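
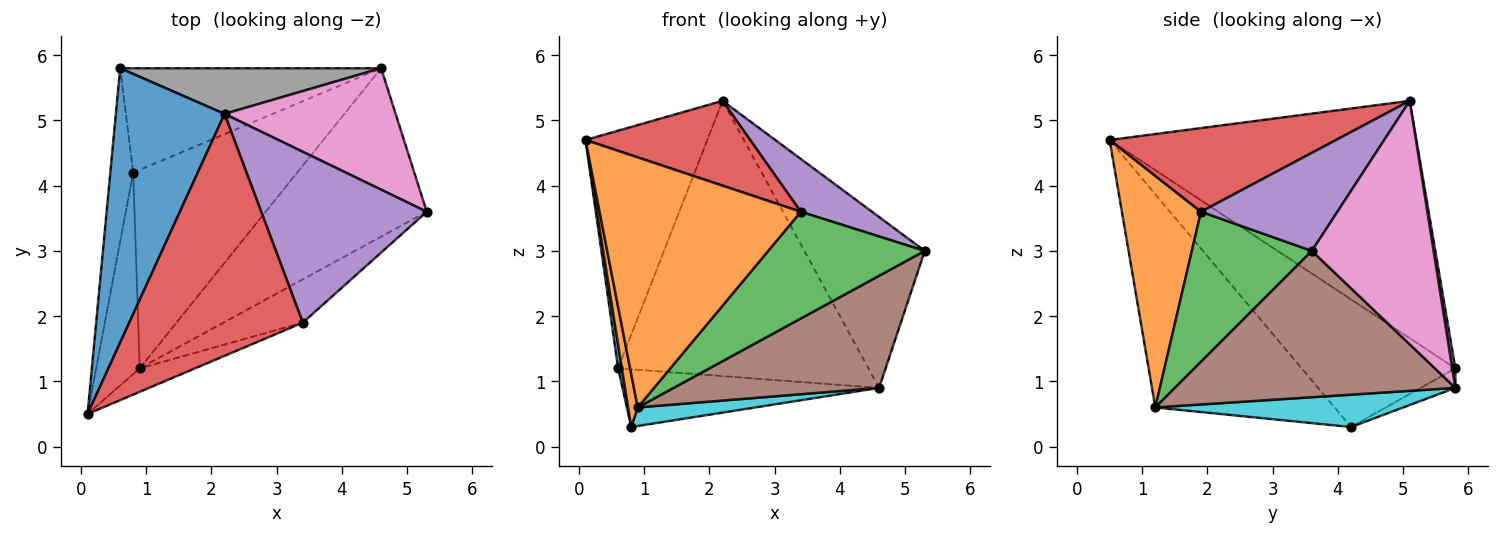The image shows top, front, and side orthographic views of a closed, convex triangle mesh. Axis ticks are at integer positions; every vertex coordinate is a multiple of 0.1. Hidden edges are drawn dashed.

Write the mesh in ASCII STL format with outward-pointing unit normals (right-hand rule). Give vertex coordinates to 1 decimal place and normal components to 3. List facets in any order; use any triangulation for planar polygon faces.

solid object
 facet normal -0.855 0.339 0.392
  outer loop
   vertex 2.2 5.1 5.3
   vertex 0.6 5.8 1.2
   vertex 0.1 0.5 4.7
  endloop
 endfacet
 facet normal 0.364 -0.927 -0.087
  outer loop
   vertex 3.4 1.9 3.6
   vertex 0.1 0.5 4.7
   vertex 0.9 1.2 0.6
  endloop
 endfacet
 facet normal 0.579 -0.755 -0.306
  outer loop
   vertex 3.4 1.9 3.6
   vertex 0.9 1.2 0.6
   vertex 5.3 3.6 3.0
  endloop
 endfacet
 facet normal 0.414 -0.301 0.859
  outer loop
   vertex 3.4 1.9 3.6
   vertex 2.2 5.1 5.3
   vertex 0.1 0.5 4.7
  endloop
 endfacet
 facet normal 0.493 -0.257 0.831
  outer loop
   vertex 3.4 1.9 3.6
   vertex 5.3 3.6 3.0
   vertex 2.2 5.1 5.3
  endloop
 endfacet
 facet normal 0.603 -0.442 -0.664
  outer loop
   vertex 4.6 5.8 0.9
   vertex 5.3 3.6 3.0
   vertex 0.9 1.2 0.6
  endloop
 endfacet
 facet normal 0.636 0.629 0.447
  outer loop
   vertex 4.6 5.8 0.9
   vertex 2.2 5.1 5.3
   vertex 5.3 3.6 3.0
  endloop
 endfacet
 facet normal 0.012 0.986 0.164
  outer loop
   vertex 4.6 5.8 0.9
   vertex 0.6 5.8 1.2
   vertex 2.2 5.1 5.3
  endloop
 endfacet
 facet normal -0.065 0.483 -0.873
  outer loop
   vertex 0.8 4.2 0.3
   vertex 0.6 5.8 1.2
   vertex 4.6 5.8 0.9
  endloop
 endfacet
 facet normal 0.193 -0.091 -0.977
  outer loop
   vertex 0.8 4.2 0.3
   vertex 4.6 5.8 0.9
   vertex 0.9 1.2 0.6
  endloop
 endfacet
 facet normal -0.984 -0.024 -0.176
  outer loop
   vertex 0.8 4.2 0.3
   vertex 0.1 0.5 4.7
   vertex 0.6 5.8 1.2
  endloop
 endfacet
 facet normal -0.978 -0.053 -0.200
  outer loop
   vertex 0.8 4.2 0.3
   vertex 0.9 1.2 0.6
   vertex 0.1 0.5 4.7
  endloop
 endfacet
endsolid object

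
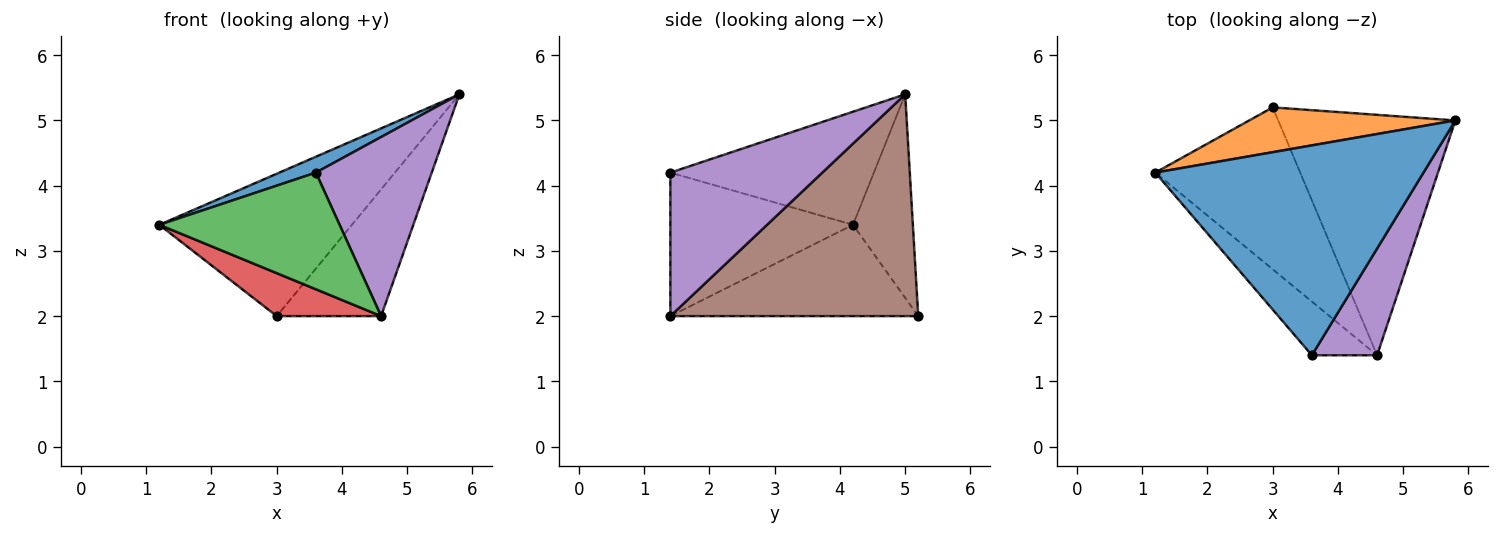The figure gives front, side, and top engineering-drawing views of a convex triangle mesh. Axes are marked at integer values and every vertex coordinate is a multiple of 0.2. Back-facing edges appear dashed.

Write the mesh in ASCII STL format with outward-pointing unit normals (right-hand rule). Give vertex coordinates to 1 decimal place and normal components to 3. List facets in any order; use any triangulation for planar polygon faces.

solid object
 facet normal -0.388 -0.070 0.919
  outer loop
   vertex 3.6 1.4 4.2
   vertex 5.8 5.0 5.4
   vertex 1.2 4.2 3.4
  endloop
 endfacet
 facet normal -0.284 0.915 0.288
  outer loop
   vertex 3.0 5.2 2.0
   vertex 1.2 4.2 3.4
   vertex 5.8 5.0 5.4
  endloop
 endfacet
 facet normal -0.677 -0.668 -0.308
  outer loop
   vertex 4.6 1.4 2.0
   vertex 3.6 1.4 4.2
   vertex 1.2 4.2 3.4
  endloop
 endfacet
 facet normal -0.520 -0.219 -0.825
  outer loop
   vertex 4.6 1.4 2.0
   vertex 1.2 4.2 3.4
   vertex 3.0 5.2 2.0
  endloop
 endfacet
 facet normal 0.748 -0.570 0.340
  outer loop
   vertex 4.6 1.4 2.0
   vertex 5.8 5.0 5.4
   vertex 3.6 1.4 4.2
  endloop
 endfacet
 facet normal 0.742 0.313 -0.593
  outer loop
   vertex 4.6 1.4 2.0
   vertex 3.0 5.2 2.0
   vertex 5.8 5.0 5.4
  endloop
 endfacet
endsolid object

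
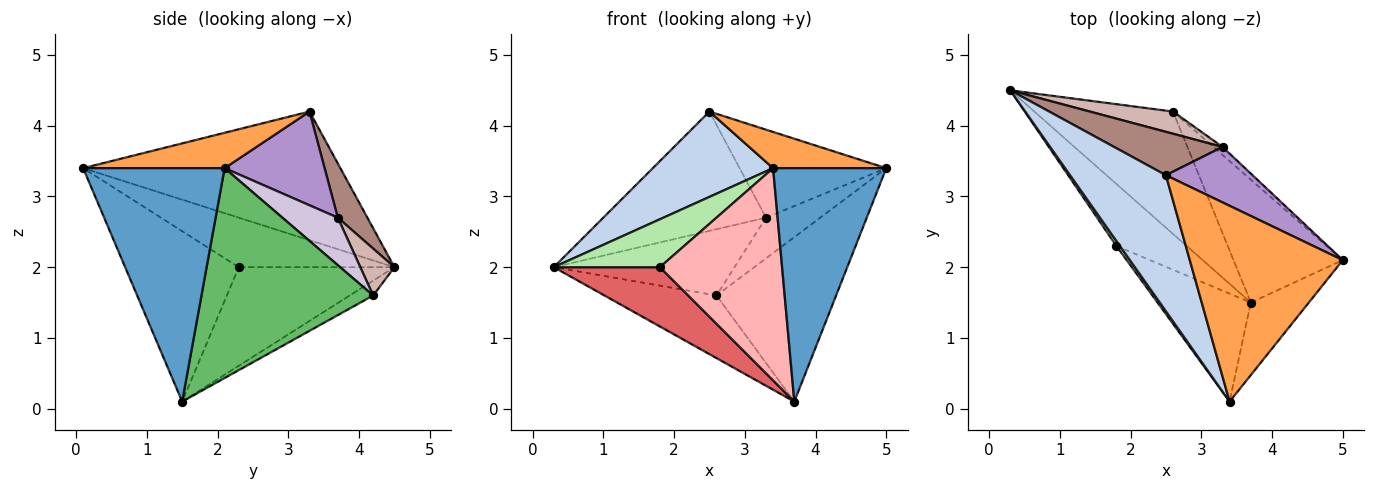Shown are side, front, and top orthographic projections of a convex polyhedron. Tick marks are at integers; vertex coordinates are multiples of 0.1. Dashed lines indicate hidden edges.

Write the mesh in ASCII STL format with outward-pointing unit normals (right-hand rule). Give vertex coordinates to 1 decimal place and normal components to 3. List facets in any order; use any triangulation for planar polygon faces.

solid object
 facet normal 0.767 -0.613 -0.190
  outer loop
   vertex 3.7 1.5 0.1
   vertex 5.0 2.1 3.4
   vertex 3.4 0.1 3.4
  endloop
 endfacet
 facet normal -0.751 -0.351 0.559
  outer loop
   vertex 2.5 3.3 4.2
   vertex 0.3 4.5 2.0
   vertex 3.4 0.1 3.4
  endloop
 endfacet
 facet normal 0.222 -0.177 0.959
  outer loop
   vertex 2.5 3.3 4.2
   vertex 3.4 0.1 3.4
   vertex 5.0 2.1 3.4
  endloop
 endfacet
 facet normal -0.095 0.454 -0.886
  outer loop
   vertex 2.6 4.2 1.6
   vertex 3.7 1.5 0.1
   vertex 0.3 4.5 2.0
  endloop
 endfacet
 facet normal 0.755 0.526 -0.393
  outer loop
   vertex 2.6 4.2 1.6
   vertex 5.0 2.1 3.4
   vertex 3.7 1.5 0.1
  endloop
 endfacet
 facet normal -0.825 -0.562 0.059
  outer loop
   vertex 1.8 2.3 2.0
   vertex 3.4 0.1 3.4
   vertex 0.3 4.5 2.0
  endloop
 endfacet
 facet normal -0.712 -0.485 -0.508
  outer loop
   vertex 1.8 2.3 2.0
   vertex 0.3 4.5 2.0
   vertex 3.7 1.5 0.1
  endloop
 endfacet
 facet normal -0.638 -0.686 -0.349
  outer loop
   vertex 1.8 2.3 2.0
   vertex 3.7 1.5 0.1
   vertex 3.4 0.1 3.4
  endloop
 endfacet
 facet normal 0.500 0.733 0.462
  outer loop
   vertex 3.3 3.7 2.7
   vertex 2.5 3.3 4.2
   vertex 5.0 2.1 3.4
  endloop
 endfacet
 facet normal 0.708 0.693 -0.136
  outer loop
   vertex 3.3 3.7 2.7
   vertex 5.0 2.1 3.4
   vertex 2.6 4.2 1.6
  endloop
 endfacet
 facet normal 0.168 0.926 0.337
  outer loop
   vertex 3.3 3.7 2.7
   vertex 0.3 4.5 2.0
   vertex 2.5 3.3 4.2
  endloop
 endfacet
 facet normal 0.176 0.934 0.312
  outer loop
   vertex 3.3 3.7 2.7
   vertex 2.6 4.2 1.6
   vertex 0.3 4.5 2.0
  endloop
 endfacet
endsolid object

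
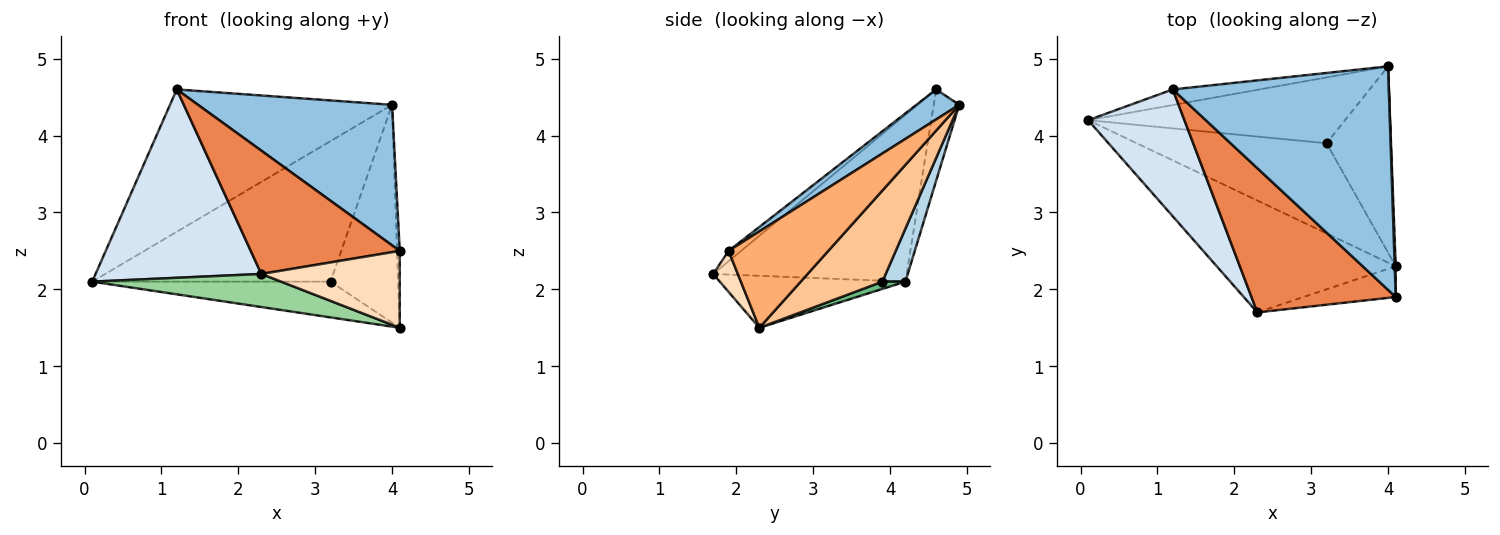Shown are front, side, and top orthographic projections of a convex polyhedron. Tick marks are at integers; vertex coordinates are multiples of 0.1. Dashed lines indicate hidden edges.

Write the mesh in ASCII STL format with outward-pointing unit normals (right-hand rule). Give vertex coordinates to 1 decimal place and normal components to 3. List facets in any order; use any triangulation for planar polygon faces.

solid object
 facet normal -0.114 0.988 -0.108
  outer loop
   vertex 1.2 4.6 4.6
   vertex 4.0 4.9 4.4
   vertex 0.1 4.2 2.1
  endloop
 endfacet
 facet normal 0.117 -0.529 0.841
  outer loop
   vertex 1.2 4.6 4.6
   vertex 4.1 1.9 2.5
   vertex 4.0 4.9 4.4
  endloop
 endfacet
 facet normal 0.087 0.902 -0.423
  outer loop
   vertex 3.2 3.9 2.1
   vertex 0.1 4.2 2.1
   vertex 4.0 4.9 4.4
  endloop
 endfacet
 facet normal -0.695 -0.596 0.401
  outer loop
   vertex 2.3 1.7 2.2
   vertex 1.2 4.6 4.6
   vertex 0.1 4.2 2.1
  endloop
 endfacet
 facet normal -0.054 -0.649 0.759
  outer loop
   vertex 2.3 1.7 2.2
   vertex 4.1 1.9 2.5
   vertex 1.2 4.6 4.6
  endloop
 endfacet
 facet normal 1.000 0.027 0.011
  outer loop
   vertex 4.1 2.3 1.5
   vertex 4.0 4.9 4.4
   vertex 4.1 1.9 2.5
  endloop
 endfacet
 facet normal 0.676 0.560 -0.479
  outer loop
   vertex 4.1 2.3 1.5
   vertex 3.2 3.9 2.1
   vertex 4.0 4.9 4.4
  endloop
 endfacet
 facet normal 0.163 -0.916 -0.366
  outer loop
   vertex 4.1 2.3 1.5
   vertex 4.1 1.9 2.5
   vertex 2.3 1.7 2.2
  endloop
 endfacet
 facet normal 0.036 0.368 -0.929
  outer loop
   vertex 4.1 2.3 1.5
   vertex 0.1 4.2 2.1
   vertex 3.2 3.9 2.1
  endloop
 endfacet
 facet normal -0.268 -0.273 -0.924
  outer loop
   vertex 4.1 2.3 1.5
   vertex 2.3 1.7 2.2
   vertex 0.1 4.2 2.1
  endloop
 endfacet
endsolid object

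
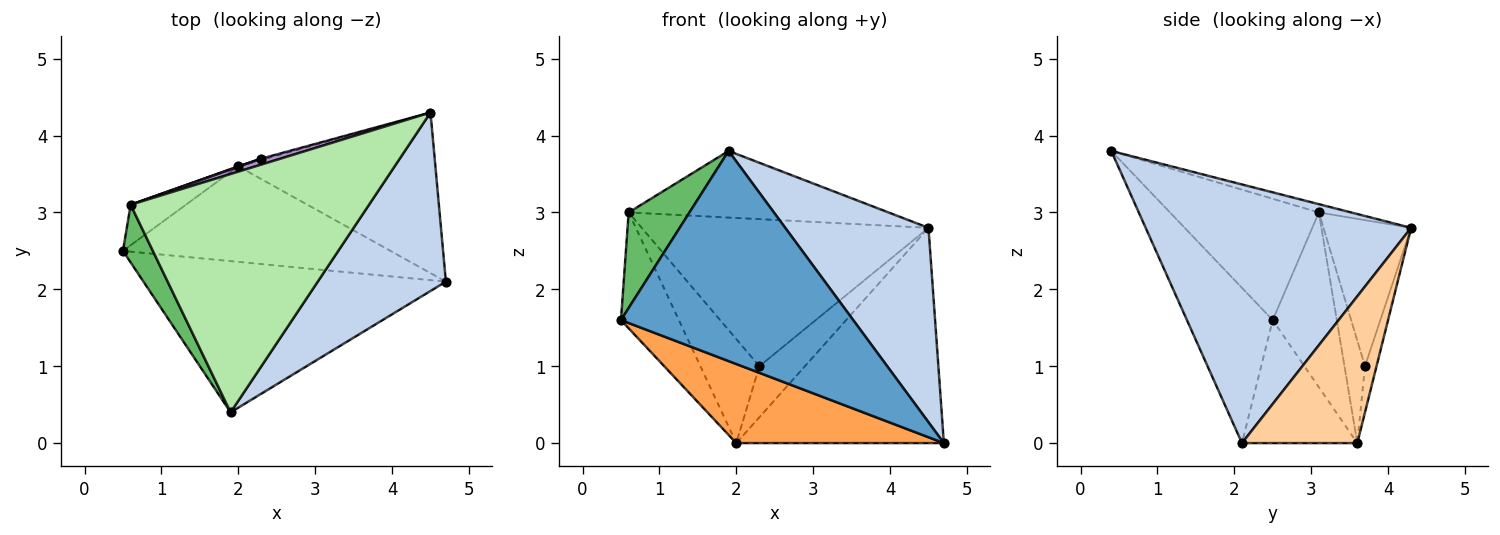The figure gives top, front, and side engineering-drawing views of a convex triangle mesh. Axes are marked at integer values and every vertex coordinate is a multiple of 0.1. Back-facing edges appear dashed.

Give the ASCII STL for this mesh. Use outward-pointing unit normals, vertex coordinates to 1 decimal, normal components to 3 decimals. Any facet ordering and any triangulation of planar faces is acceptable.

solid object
 facet normal -0.287 -0.778 -0.559
  outer loop
   vertex 1.9 0.4 3.8
   vertex 0.5 2.5 1.6
   vertex 4.7 2.1 0.0
  endloop
 endfacet
 facet normal 0.807 -0.435 0.400
  outer loop
   vertex 1.9 0.4 3.8
   vertex 4.7 2.1 0.0
   vertex 4.5 4.3 2.8
  endloop
 endfacet
 facet normal -0.334 -0.601 -0.726
  outer loop
   vertex 2.0 3.6 0.0
   vertex 4.7 2.1 0.0
   vertex 0.5 2.5 1.6
  endloop
 endfacet
 facet normal 0.407 0.732 -0.546
  outer loop
   vertex 2.0 3.6 0.0
   vertex 4.5 4.3 2.8
   vertex 4.7 2.1 0.0
  endloop
 endfacet
 facet normal -0.903 -0.369 0.222
  outer loop
   vertex 0.6 3.1 3.0
   vertex 0.5 2.5 1.6
   vertex 1.9 0.4 3.8
  endloop
 endfacet
 facet normal -0.033 0.269 0.963
  outer loop
   vertex 0.6 3.1 3.0
   vertex 1.9 0.4 3.8
   vertex 4.5 4.3 2.8
  endloop
 endfacet
 facet normal -0.722 0.653 -0.228
  outer loop
   vertex 0.6 3.1 3.0
   vertex 2.0 3.6 0.0
   vertex 0.5 2.5 1.6
  endloop
 endfacet
 facet normal -0.245 0.969 -0.023
  outer loop
   vertex 2.3 3.7 1.0
   vertex 4.5 4.3 2.8
   vertex 2.0 3.6 0.0
  endloop
 endfacet
 facet normal -0.292 0.956 0.038
  outer loop
   vertex 2.3 3.7 1.0
   vertex 0.6 3.1 3.0
   vertex 4.5 4.3 2.8
  endloop
 endfacet
 facet normal -0.329 0.944 0.004
  outer loop
   vertex 2.3 3.7 1.0
   vertex 2.0 3.6 0.0
   vertex 0.6 3.1 3.0
  endloop
 endfacet
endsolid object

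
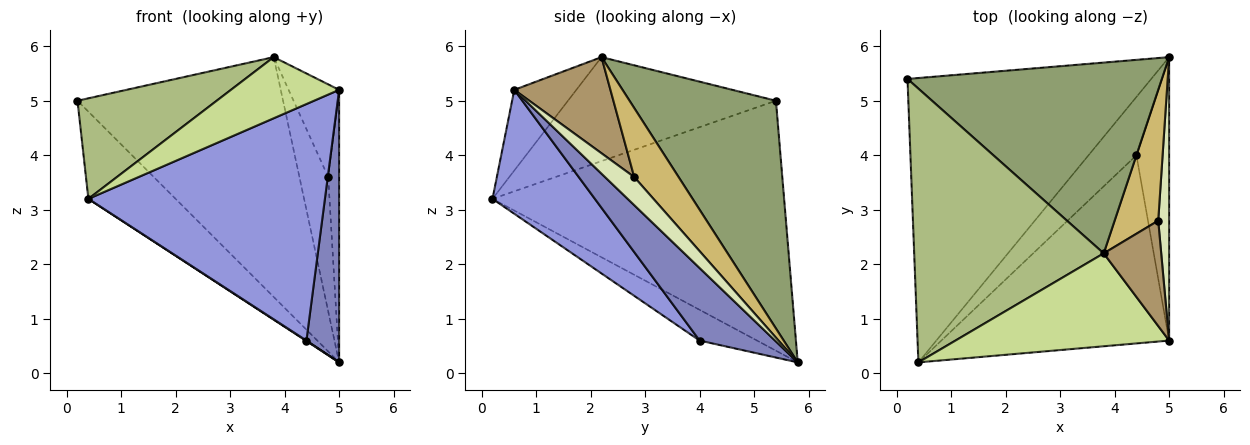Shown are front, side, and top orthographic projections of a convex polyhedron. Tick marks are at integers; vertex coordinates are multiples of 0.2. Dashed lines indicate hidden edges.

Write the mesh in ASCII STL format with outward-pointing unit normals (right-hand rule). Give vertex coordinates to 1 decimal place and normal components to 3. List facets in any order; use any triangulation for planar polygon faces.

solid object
 facet normal -0.700 0.209 -0.683
  outer loop
   vertex 0.4 0.2 3.2
   vertex 0.2 5.4 5.0
   vertex 5.0 5.8 0.2
  endloop
 endfacet
 facet normal 0.848 -0.368 -0.382
  outer loop
   vertex 4.4 4.0 0.6
   vertex 5.0 5.8 0.2
   vertex 5.0 0.6 5.2
  endloop
 endfacet
 facet normal 0.321 -0.741 -0.590
  outer loop
   vertex 4.4 4.0 0.6
   vertex 5.0 0.6 5.2
   vertex 0.4 0.2 3.2
  endloop
 endfacet
 facet normal -0.540 -0.007 -0.841
  outer loop
   vertex 4.4 4.0 0.6
   vertex 0.4 0.2 3.2
   vertex 5.0 5.8 0.2
  endloop
 endfacet
 facet normal 0.487 0.684 0.544
  outer loop
   vertex 3.8 2.2 5.8
   vertex 5.0 5.8 0.2
   vertex 0.2 5.4 5.0
  endloop
 endfacet
 facet normal -0.458 -0.306 0.835
  outer loop
   vertex 3.8 2.2 5.8
   vertex 0.2 5.4 5.0
   vertex 0.4 0.2 3.2
  endloop
 endfacet
 facet normal -0.301 -0.524 0.797
  outer loop
   vertex 3.8 2.2 5.8
   vertex 0.4 0.2 3.2
   vertex 5.0 0.6 5.2
  endloop
 endfacet
 facet normal 0.881 0.329 0.342
  outer loop
   vertex 4.8 2.8 3.6
   vertex 5.0 0.6 5.2
   vertex 5.0 5.8 0.2
  endloop
 endfacet
 facet normal 0.782 0.411 0.468
  outer loop
   vertex 4.8 2.8 3.6
   vertex 3.8 2.2 5.8
   vertex 5.0 0.6 5.2
  endloop
 endfacet
 facet normal 0.741 0.481 0.468
  outer loop
   vertex 4.8 2.8 3.6
   vertex 5.0 5.8 0.2
   vertex 3.8 2.2 5.8
  endloop
 endfacet
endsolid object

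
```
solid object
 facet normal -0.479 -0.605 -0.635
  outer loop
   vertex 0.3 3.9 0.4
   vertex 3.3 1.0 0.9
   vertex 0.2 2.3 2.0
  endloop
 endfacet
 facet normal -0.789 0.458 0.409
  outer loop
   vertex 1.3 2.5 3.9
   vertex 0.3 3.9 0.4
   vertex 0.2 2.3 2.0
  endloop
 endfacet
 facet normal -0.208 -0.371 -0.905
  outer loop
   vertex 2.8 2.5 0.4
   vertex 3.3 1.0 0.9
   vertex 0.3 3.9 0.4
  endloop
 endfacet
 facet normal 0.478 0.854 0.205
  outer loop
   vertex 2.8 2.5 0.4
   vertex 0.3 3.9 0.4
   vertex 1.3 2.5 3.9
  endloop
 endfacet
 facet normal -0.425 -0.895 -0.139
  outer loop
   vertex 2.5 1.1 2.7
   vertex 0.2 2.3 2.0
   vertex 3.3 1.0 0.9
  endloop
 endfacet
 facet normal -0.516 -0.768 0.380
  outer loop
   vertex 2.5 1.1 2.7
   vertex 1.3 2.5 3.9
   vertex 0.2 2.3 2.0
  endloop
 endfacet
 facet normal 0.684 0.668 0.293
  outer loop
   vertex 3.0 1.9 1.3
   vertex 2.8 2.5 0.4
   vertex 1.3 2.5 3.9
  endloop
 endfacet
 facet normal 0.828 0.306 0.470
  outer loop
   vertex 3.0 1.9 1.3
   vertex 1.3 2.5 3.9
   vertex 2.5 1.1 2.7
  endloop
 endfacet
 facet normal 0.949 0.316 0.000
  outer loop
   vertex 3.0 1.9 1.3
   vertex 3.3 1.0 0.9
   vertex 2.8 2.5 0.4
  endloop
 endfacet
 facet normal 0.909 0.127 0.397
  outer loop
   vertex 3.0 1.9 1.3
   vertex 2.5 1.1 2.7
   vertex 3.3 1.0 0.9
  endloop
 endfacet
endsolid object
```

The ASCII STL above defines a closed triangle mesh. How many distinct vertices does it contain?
7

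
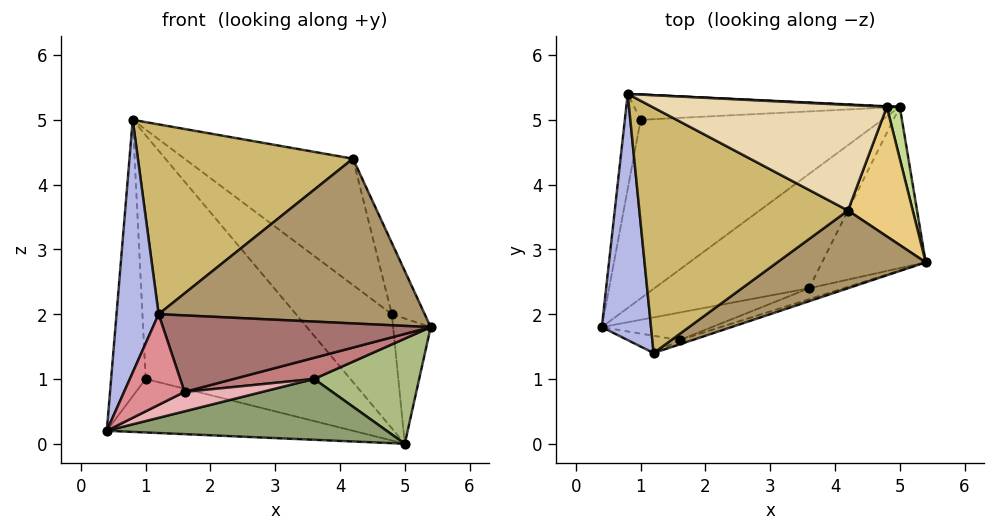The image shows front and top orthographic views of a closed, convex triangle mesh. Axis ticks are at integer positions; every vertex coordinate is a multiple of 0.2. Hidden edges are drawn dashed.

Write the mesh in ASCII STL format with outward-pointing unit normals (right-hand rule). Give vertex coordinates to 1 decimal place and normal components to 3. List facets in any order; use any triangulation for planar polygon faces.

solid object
 facet normal -0.977 0.200 -0.069
  outer loop
   vertex 1.0 5.0 1.0
   vertex 0.4 1.8 0.2
   vertex 0.8 5.4 5.0
  endloop
 endfacet
 facet normal -0.246 0.278 -0.928
  outer loop
   vertex 1.0 5.0 1.0
   vertex 5.0 5.2 0.0
   vertex 0.4 1.8 0.2
  endloop
 endfacet
 facet normal -0.075 0.992 -0.103
  outer loop
   vertex 1.0 5.0 1.0
   vertex 0.8 5.4 5.0
   vertex 5.0 5.2 0.0
  endloop
 endfacet
 facet normal -0.888 -0.330 0.321
  outer loop
   vertex 1.2 1.4 2.0
   vertex 0.8 5.4 5.0
   vertex 0.4 1.8 0.2
  endloop
 endfacet
 facet normal 0.295 -0.449 -0.844
  outer loop
   vertex 3.6 2.4 1.0
   vertex 0.4 1.8 0.2
   vertex 5.0 5.2 0.0
  endloop
 endfacet
 facet normal 0.443 -0.490 -0.751
  outer loop
   vertex 3.6 2.4 1.0
   vertex 5.0 5.2 0.0
   vertex 5.4 2.8 1.8
  endloop
 endfacet
 facet normal 0.967 0.234 0.097
  outer loop
   vertex 4.8 5.2 2.0
   vertex 5.4 2.8 1.8
   vertex 5.0 5.2 0.0
  endloop
 endfacet
 facet normal 0.054 0.999 0.005
  outer loop
   vertex 4.8 5.2 2.0
   vertex 5.0 5.2 0.0
   vertex 0.8 5.4 5.0
  endloop
 endfacet
 facet normal 0.306 -0.861 0.406
  outer loop
   vertex 4.2 3.6 4.4
   vertex 1.2 1.4 2.0
   vertex 5.4 2.8 1.8
  endloop
 endfacet
 facet normal -0.181 -0.602 0.778
  outer loop
   vertex 4.2 3.6 4.4
   vertex 0.8 5.4 5.0
   vertex 1.2 1.4 2.0
  endloop
 endfacet
 facet normal 0.912 0.198 0.360
  outer loop
   vertex 4.2 3.6 4.4
   vertex 5.4 2.8 1.8
   vertex 4.8 5.2 2.0
  endloop
 endfacet
 facet normal 0.461 0.681 0.569
  outer loop
   vertex 4.2 3.6 4.4
   vertex 4.8 5.2 2.0
   vertex 0.8 5.4 5.0
  endloop
 endfacet
 facet normal 0.313 -0.948 -0.054
  outer loop
   vertex 1.6 1.6 0.8
   vertex 5.4 2.8 1.8
   vertex 1.2 1.4 2.0
  endloop
 endfacet
 facet normal 0.372 -0.825 -0.426
  outer loop
   vertex 1.6 1.6 0.8
   vertex 3.6 2.4 1.0
   vertex 5.4 2.8 1.8
  endloop
 endfacet
 facet normal -0.070 -0.980 -0.187
  outer loop
   vertex 1.6 1.6 0.8
   vertex 1.2 1.4 2.0
   vertex 0.4 1.8 0.2
  endloop
 endfacet
 facet normal 0.298 -0.550 -0.780
  outer loop
   vertex 1.6 1.6 0.8
   vertex 0.4 1.8 0.2
   vertex 3.6 2.4 1.0
  endloop
 endfacet
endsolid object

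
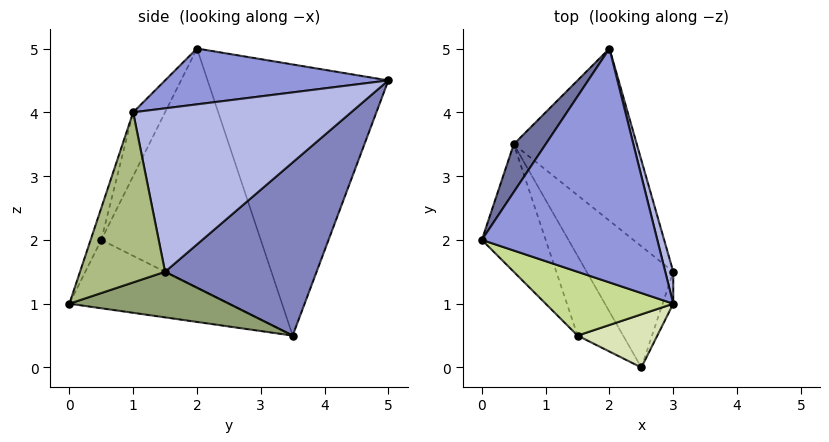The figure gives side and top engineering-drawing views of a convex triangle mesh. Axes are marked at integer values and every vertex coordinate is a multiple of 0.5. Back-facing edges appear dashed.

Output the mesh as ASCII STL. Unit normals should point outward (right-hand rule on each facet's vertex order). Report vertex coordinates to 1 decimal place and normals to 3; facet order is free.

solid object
 facet normal -0.821 0.563 0.097
  outer loop
   vertex 0.5 3.5 0.5
   vertex 0.0 2.0 5.0
   vertex 2.0 5.0 4.5
  endloop
 endfacet
 facet normal 0.659 0.589 -0.468
  outer loop
   vertex 0.5 3.5 0.5
   vertex 2.0 5.0 4.5
   vertex 3.0 1.5 1.5
  endloop
 endfacet
 facet normal 0.303 -0.043 0.952
  outer loop
   vertex 3.0 1.0 4.0
   vertex 2.0 5.0 4.5
   vertex 0.0 2.0 5.0
  endloop
 endfacet
 facet normal 0.970 0.237 0.047
  outer loop
   vertex 3.0 1.0 4.0
   vertex 3.0 1.5 1.5
   vertex 2.0 5.0 4.5
  endloop
 endfacet
 facet normal 0.461 0.138 -0.876
  outer loop
   vertex 2.5 0.0 1.0
   vertex 0.5 3.5 0.5
   vertex 3.0 1.5 1.5
  endloop
 endfacet
 facet normal 0.953 -0.298 -0.060
  outer loop
   vertex 2.5 0.0 1.0
   vertex 3.0 1.5 1.5
   vertex 3.0 1.0 4.0
  endloop
 endfacet
 facet normal -0.183 -0.913 0.365
  outer loop
   vertex 1.5 0.5 2.0
   vertex 3.0 1.0 4.0
   vertex 0.0 2.0 5.0
  endloop
 endfacet
 facet normal -0.133 -0.933 0.333
  outer loop
   vertex 1.5 0.5 2.0
   vertex 2.5 0.0 1.0
   vertex 3.0 1.0 4.0
  endloop
 endfacet
 facet normal -0.881 -0.411 -0.235
  outer loop
   vertex 1.5 0.5 2.0
   vertex 0.0 2.0 5.0
   vertex 0.5 3.5 0.5
  endloop
 endfacet
 facet normal -0.728 -0.485 -0.485
  outer loop
   vertex 1.5 0.5 2.0
   vertex 0.5 3.5 0.5
   vertex 2.5 0.0 1.0
  endloop
 endfacet
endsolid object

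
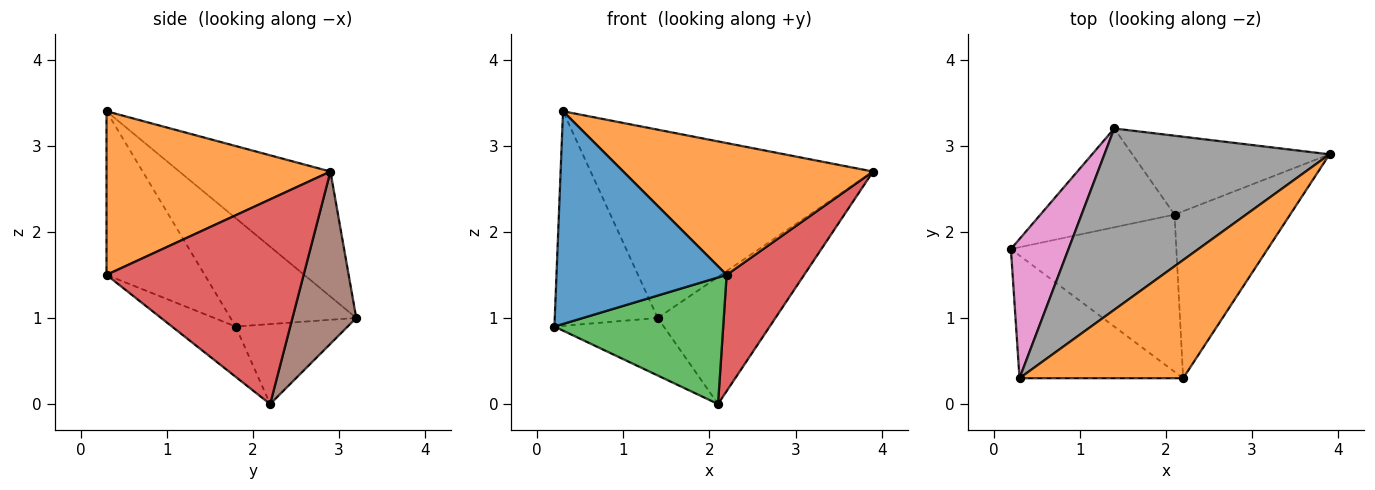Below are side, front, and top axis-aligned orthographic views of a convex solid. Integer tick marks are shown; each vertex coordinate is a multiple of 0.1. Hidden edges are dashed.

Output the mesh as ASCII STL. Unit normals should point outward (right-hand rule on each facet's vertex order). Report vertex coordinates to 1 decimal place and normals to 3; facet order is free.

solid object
 facet normal -0.447 -0.775 -0.447
  outer loop
   vertex 0.3 0.3 3.4
   vertex 0.2 1.8 0.9
   vertex 2.2 0.3 1.5
  endloop
 endfacet
 facet normal 0.555 -0.619 0.555
  outer loop
   vertex 0.3 0.3 3.4
   vertex 2.2 0.3 1.5
   vertex 3.9 2.9 2.7
  endloop
 endfacet
 facet normal -0.230 -0.610 -0.758
  outer loop
   vertex 2.1 2.2 0.0
   vertex 2.2 0.3 1.5
   vertex 0.2 1.8 0.9
  endloop
 endfacet
 facet normal 0.824 -0.324 -0.465
  outer loop
   vertex 2.1 2.2 0.0
   vertex 3.9 2.9 2.7
   vertex 2.2 0.3 1.5
  endloop
 endfacet
 facet normal -0.458 0.447 -0.768
  outer loop
   vertex 1.4 3.2 1.0
   vertex 2.1 2.2 0.0
   vertex 0.2 1.8 0.9
  endloop
 endfacet
 facet normal 0.418 0.772 -0.479
  outer loop
   vertex 1.4 3.2 1.0
   vertex 3.9 2.9 2.7
   vertex 2.1 2.2 0.0
  endloop
 endfacet
 facet normal -0.715 0.586 0.380
  outer loop
   vertex 1.4 3.2 1.0
   vertex 0.2 1.8 0.9
   vertex 0.3 0.3 3.4
  endloop
 endfacet
 facet normal -0.360 0.672 0.647
  outer loop
   vertex 1.4 3.2 1.0
   vertex 0.3 0.3 3.4
   vertex 3.9 2.9 2.7
  endloop
 endfacet
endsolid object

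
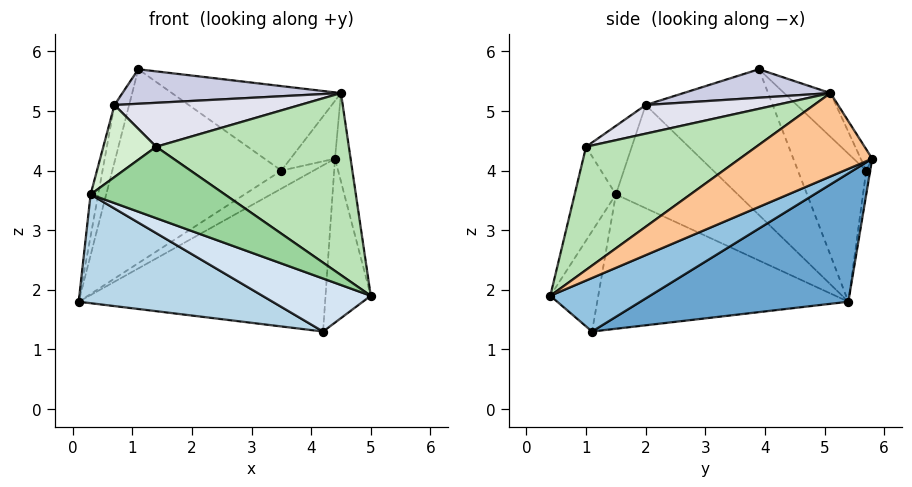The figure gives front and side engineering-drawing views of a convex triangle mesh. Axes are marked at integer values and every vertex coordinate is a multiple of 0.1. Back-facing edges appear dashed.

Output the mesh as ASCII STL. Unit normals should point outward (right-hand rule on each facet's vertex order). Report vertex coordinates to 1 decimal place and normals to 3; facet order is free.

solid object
 facet normal 0.397 0.470 -0.789
  outer loop
   vertex 4.2 1.1 1.3
   vertex 0.1 5.4 1.8
   vertex 4.4 5.8 4.2
  endloop
 endfacet
 facet normal 0.735 0.333 -0.591
  outer loop
   vertex 4.2 1.1 1.3
   vertex 4.4 5.8 4.2
   vertex 5.0 0.4 1.9
  endloop
 endfacet
 facet normal -0.498 -0.384 -0.777
  outer loop
   vertex 4.2 1.1 1.3
   vertex 0.3 1.5 3.6
   vertex 0.1 5.4 1.8
  endloop
 endfacet
 facet normal -0.358 -0.809 -0.466
  outer loop
   vertex 4.2 1.1 1.3
   vertex 5.0 0.4 1.9
   vertex 0.3 1.5 3.6
  endloop
 endfacet
 facet normal -0.122 0.991 0.053
  outer loop
   vertex 3.5 5.7 4.0
   vertex 4.4 5.8 4.2
   vertex 0.1 5.4 1.8
  endloop
 endfacet
 facet normal -0.341 0.845 0.412
  outer loop
   vertex 3.5 5.7 4.0
   vertex 0.1 5.4 1.8
   vertex 1.1 3.9 5.7
  endloop
 endfacet
 facet normal 0.993 0.117 -0.016
  outer loop
   vertex 4.5 5.1 5.3
   vertex 5.0 0.4 1.9
   vertex 4.4 5.8 4.2
  endloop
 endfacet
 facet normal -0.210 0.816 0.538
  outer loop
   vertex 4.5 5.1 5.3
   vertex 4.4 5.8 4.2
   vertex 3.5 5.7 4.0
  endloop
 endfacet
 facet normal -0.222 0.809 0.544
  outer loop
   vertex 4.5 5.1 5.3
   vertex 3.5 5.7 4.0
   vertex 1.1 3.9 5.7
  endloop
 endfacet
 facet normal -0.288 -0.938 -0.190
  outer loop
   vertex 1.4 1.0 4.4
   vertex 0.3 1.5 3.6
   vertex 5.0 0.4 1.9
  endloop
 endfacet
 facet normal 0.438 -0.496 0.750
  outer loop
   vertex 1.4 1.0 4.4
   vertex 5.0 0.4 1.9
   vertex 4.5 5.1 5.3
  endloop
 endfacet
 facet normal -0.602 -0.696 0.392
  outer loop
   vertex 0.7 2.0 5.1
   vertex 0.3 1.5 3.6
   vertex 1.4 1.0 4.4
  endloop
 endfacet
 facet normal -0.952 0.110 0.286
  outer loop
   vertex 0.7 2.0 5.1
   vertex 1.1 3.9 5.7
   vertex 0.1 5.4 1.8
  endloop
 endfacet
 facet normal -0.969 0.060 0.238
  outer loop
   vertex 0.7 2.0 5.1
   vertex 0.1 5.4 1.8
   vertex 0.3 1.5 3.6
  endloop
 endfacet
 facet normal 0.226 -0.336 0.914
  outer loop
   vertex 0.7 2.0 5.1
   vertex 4.5 5.1 5.3
   vertex 1.1 3.9 5.7
  endloop
 endfacet
 facet normal 0.286 -0.407 0.867
  outer loop
   vertex 0.7 2.0 5.1
   vertex 1.4 1.0 4.4
   vertex 4.5 5.1 5.3
  endloop
 endfacet
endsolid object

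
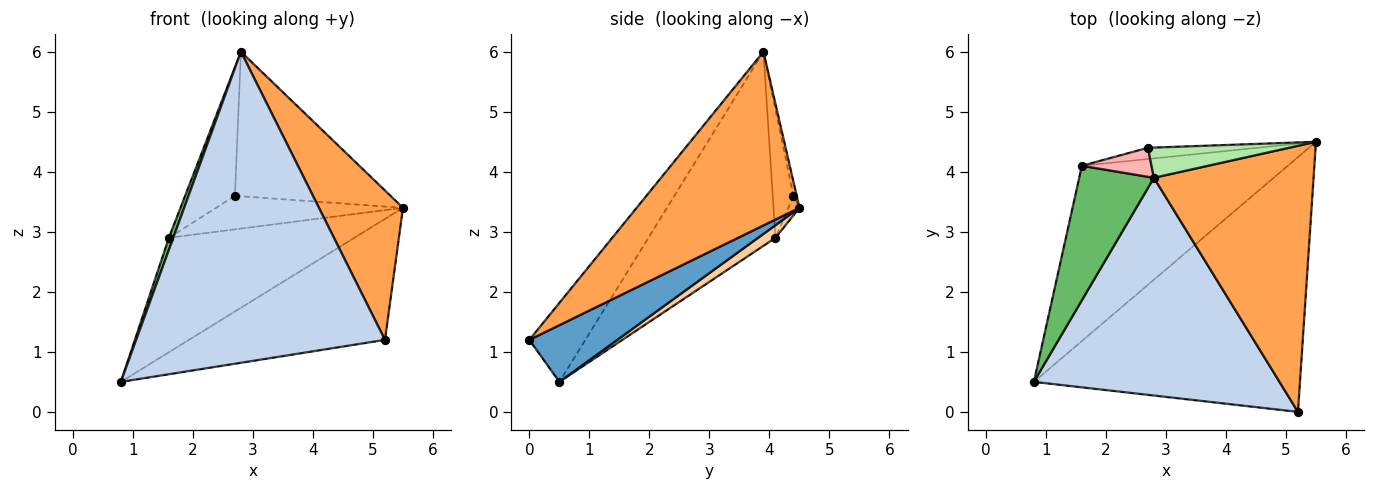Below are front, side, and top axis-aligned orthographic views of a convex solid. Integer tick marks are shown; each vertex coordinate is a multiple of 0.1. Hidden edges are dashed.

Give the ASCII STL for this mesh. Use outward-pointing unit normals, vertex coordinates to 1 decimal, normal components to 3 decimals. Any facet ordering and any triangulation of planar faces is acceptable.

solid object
 facet normal 0.189 0.421 -0.887
  outer loop
   vertex 5.2 0.0 1.2
   vertex 0.8 0.5 0.5
   vertex 5.5 4.5 3.4
  endloop
 endfacet
 facet normal -0.181 -0.806 0.564
  outer loop
   vertex 2.8 3.9 6.0
   vertex 0.8 0.5 0.5
   vertex 5.2 0.0 1.2
  endloop
 endfacet
 facet normal 0.688 -0.355 0.633
  outer loop
   vertex 2.8 3.9 6.0
   vertex 5.2 0.0 1.2
   vertex 5.5 4.5 3.4
  endloop
 endfacet
 facet normal 0.051 0.546 -0.836
  outer loop
   vertex 1.6 4.1 2.9
   vertex 5.5 4.5 3.4
   vertex 0.8 0.5 0.5
  endloop
 endfacet
 facet normal -0.933 -0.032 0.359
  outer loop
   vertex 1.6 4.1 2.9
   vertex 0.8 0.5 0.5
   vertex 2.8 3.9 6.0
  endloop
 endfacet
 facet normal -0.020 0.979 0.205
  outer loop
   vertex 2.7 4.4 3.6
   vertex 2.8 3.9 6.0
   vertex 5.5 4.5 3.4
  endloop
 endfacet
 facet normal -0.056 0.947 -0.317
  outer loop
   vertex 2.7 4.4 3.6
   vertex 5.5 4.5 3.4
   vertex 1.6 4.1 2.9
  endloop
 endfacet
 facet normal -0.376 0.904 0.204
  outer loop
   vertex 2.7 4.4 3.6
   vertex 1.6 4.1 2.9
   vertex 2.8 3.9 6.0
  endloop
 endfacet
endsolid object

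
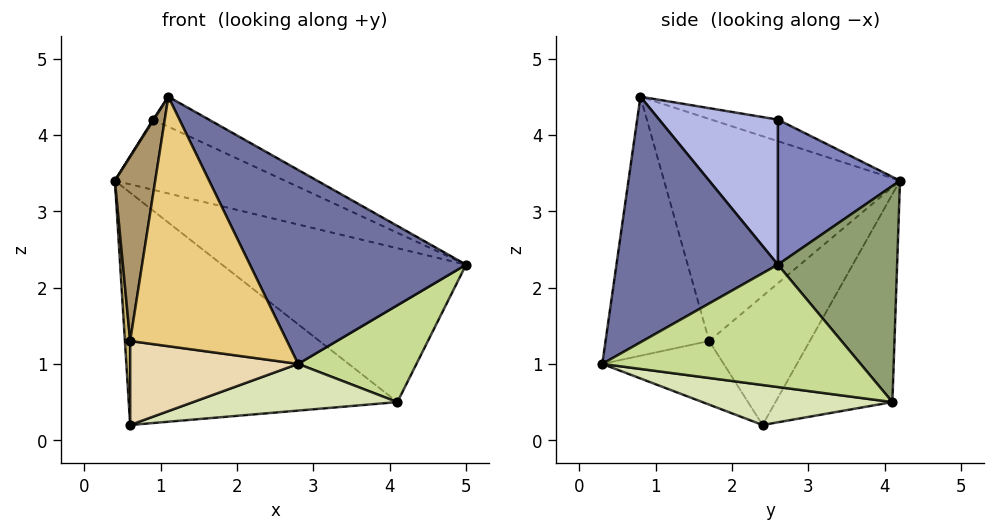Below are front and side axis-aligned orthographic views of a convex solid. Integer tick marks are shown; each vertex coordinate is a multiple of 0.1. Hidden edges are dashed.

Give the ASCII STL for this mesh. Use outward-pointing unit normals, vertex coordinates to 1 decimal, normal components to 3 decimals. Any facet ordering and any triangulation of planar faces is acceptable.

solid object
 facet normal 0.555 -0.743 0.375
  outer loop
   vertex 2.8 0.3 1.0
   vertex 5.0 2.6 2.3
   vertex 1.1 0.8 4.5
  endloop
 endfacet
 facet normal 0.363 0.505 0.783
  outer loop
   vertex 0.9 2.6 4.2
   vertex 5.0 2.6 2.3
   vertex 0.4 4.2 3.4
  endloop
 endfacet
 facet normal -0.856 -0.009 0.517
  outer loop
   vertex 0.9 2.6 4.2
   vertex 0.4 4.2 3.4
   vertex 1.1 0.8 4.5
  endloop
 endfacet
 facet normal 0.412 0.194 0.890
  outer loop
   vertex 0.9 2.6 4.2
   vertex 1.1 0.8 4.5
   vertex 5.0 2.6 2.3
  endloop
 endfacet
 facet normal 0.388 0.794 0.468
  outer loop
   vertex 4.1 4.1 0.5
   vertex 0.4 4.2 3.4
   vertex 5.0 2.6 2.3
  endloop
 endfacet
 facet normal -0.351 0.807 -0.476
  outer loop
   vertex 4.1 4.1 0.5
   vertex 0.6 2.4 0.2
   vertex 0.4 4.2 3.4
  endloop
 endfacet
 facet normal 0.709 -0.325 -0.625
  outer loop
   vertex 4.1 4.1 0.5
   vertex 5.0 2.6 2.3
   vertex 2.8 0.3 1.0
  endloop
 endfacet
 facet normal 0.174 -0.187 -0.967
  outer loop
   vertex 4.1 4.1 0.5
   vertex 2.8 0.3 1.0
   vertex 0.6 2.4 0.2
  endloop
 endfacet
 facet normal -0.980 -0.167 0.106
  outer loop
   vertex 0.6 1.7 1.3
   vertex 1.1 0.8 4.5
   vertex 0.4 4.2 3.4
  endloop
 endfacet
 facet normal -0.998 -0.052 -0.033
  outer loop
   vertex 0.6 1.7 1.3
   vertex 0.4 4.2 3.4
   vertex 0.6 2.4 0.2
  endloop
 endfacet
 facet normal -0.545 -0.825 -0.147
  outer loop
   vertex 0.6 1.7 1.3
   vertex 2.8 0.3 1.0
   vertex 1.1 0.8 4.5
  endloop
 endfacet
 facet normal -0.521 -0.720 -0.458
  outer loop
   vertex 0.6 1.7 1.3
   vertex 0.6 2.4 0.2
   vertex 2.8 0.3 1.0
  endloop
 endfacet
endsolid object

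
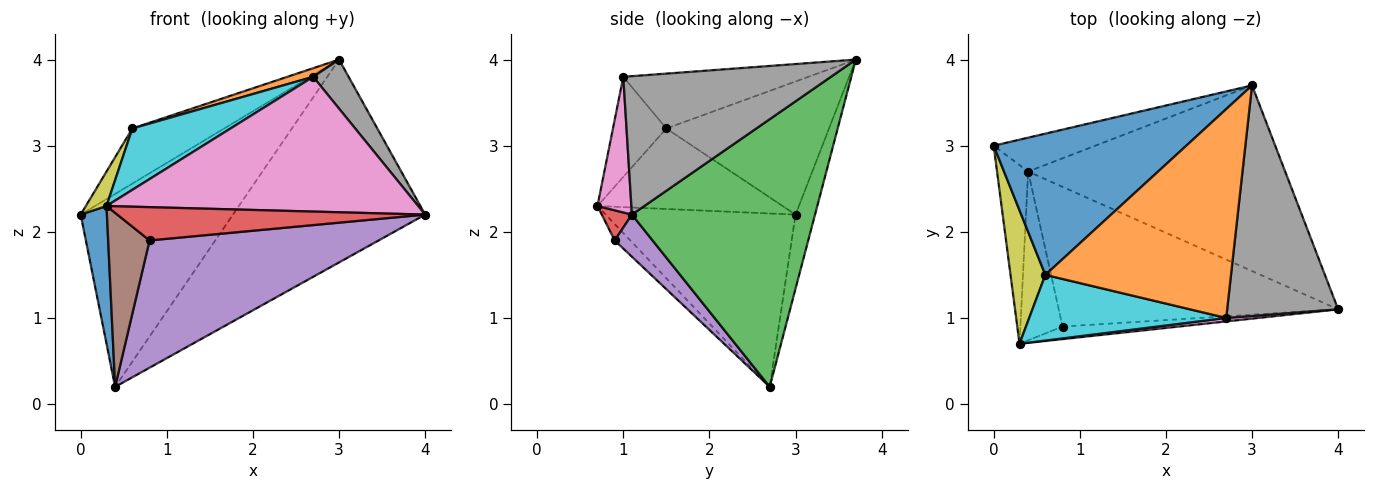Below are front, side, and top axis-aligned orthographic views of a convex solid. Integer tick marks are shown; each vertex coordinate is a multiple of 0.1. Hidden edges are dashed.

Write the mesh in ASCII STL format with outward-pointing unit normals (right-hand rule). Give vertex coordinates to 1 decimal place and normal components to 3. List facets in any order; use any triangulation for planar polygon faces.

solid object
 facet normal -0.975 -0.135 -0.175
  outer loop
   vertex 0.4 2.7 0.2
   vertex 0.3 0.7 2.3
   vertex 0.0 3.0 2.2
  endloop
 endfacet
 facet normal -0.125 0.977 -0.172
  outer loop
   vertex 3.0 3.7 4.0
   vertex 0.4 2.7 0.2
   vertex 0.0 3.0 2.2
  endloop
 endfacet
 facet normal 0.575 0.604 -0.552
  outer loop
   vertex 3.0 3.7 4.0
   vertex 4.0 1.1 2.2
   vertex 0.4 2.7 0.2
  endloop
 endfacet
 facet normal 0.091 -0.932 -0.352
  outer loop
   vertex 0.8 0.9 1.9
   vertex 4.0 1.1 2.2
   vertex 0.3 0.7 2.3
  endloop
 endfacet
 facet normal 0.111 -0.669 -0.735
  outer loop
   vertex 0.8 0.9 1.9
   vertex 0.4 2.7 0.2
   vertex 4.0 1.1 2.2
  endloop
 endfacet
 facet normal -0.261 -0.693 -0.672
  outer loop
   vertex 0.8 0.9 1.9
   vertex 0.3 0.7 2.3
   vertex 0.4 2.7 0.2
  endloop
 endfacet
 facet normal 0.108 -0.994 0.026
  outer loop
   vertex 2.7 1.0 3.8
   vertex 0.3 0.7 2.3
   vertex 4.0 1.1 2.2
  endloop
 endfacet
 facet normal 0.773 -0.132 0.620
  outer loop
   vertex 2.7 1.0 3.8
   vertex 4.0 1.1 2.2
   vertex 3.0 3.7 4.0
  endloop
 endfacet
 facet normal -0.913 -0.102 0.395
  outer loop
   vertex 0.6 1.5 3.2
   vertex 0.0 3.0 2.2
   vertex 0.3 0.7 2.3
  endloop
 endfacet
 facet normal -0.348 -0.640 0.685
  outer loop
   vertex 0.6 1.5 3.2
   vertex 0.3 0.7 2.3
   vertex 2.7 1.0 3.8
  endloop
 endfacet
 facet normal -0.541 0.306 0.783
  outer loop
   vertex 0.6 1.5 3.2
   vertex 3.0 3.7 4.0
   vertex 0.0 3.0 2.2
  endloop
 endfacet
 facet normal -0.283 -0.040 0.958
  outer loop
   vertex 0.6 1.5 3.2
   vertex 2.7 1.0 3.8
   vertex 3.0 3.7 4.0
  endloop
 endfacet
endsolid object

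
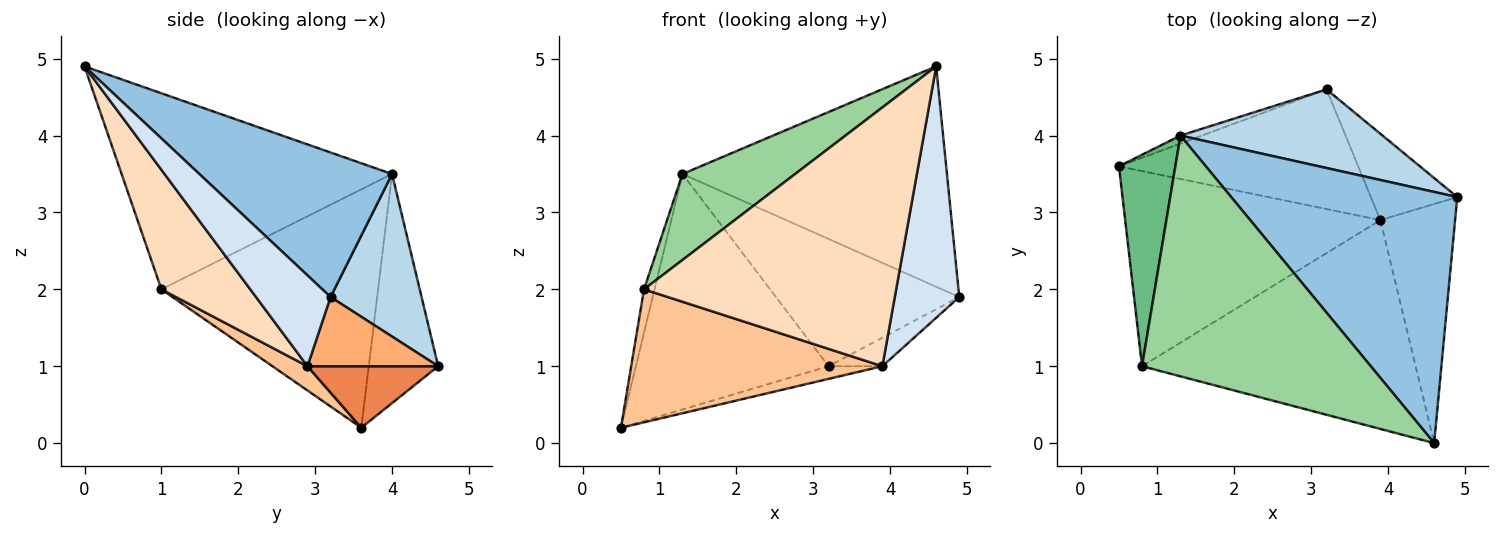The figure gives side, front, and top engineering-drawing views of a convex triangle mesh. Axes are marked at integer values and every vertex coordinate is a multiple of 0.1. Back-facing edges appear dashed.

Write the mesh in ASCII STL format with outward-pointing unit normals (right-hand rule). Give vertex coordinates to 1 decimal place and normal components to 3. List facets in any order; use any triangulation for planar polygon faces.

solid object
 facet normal -0.339 0.940 -0.032
  outer loop
   vertex 1.3 4.0 3.5
   vertex 3.2 4.6 1.0
   vertex 0.5 3.6 0.2
  endloop
 endfacet
 facet normal 0.433 0.594 0.677
  outer loop
   vertex 1.3 4.0 3.5
   vertex 4.6 0.0 4.9
   vertex 4.9 3.2 1.9
  endloop
 endfacet
 facet normal 0.389 0.784 0.484
  outer loop
   vertex 1.3 4.0 3.5
   vertex 4.9 3.2 1.9
   vertex 3.2 4.6 1.0
  endloop
 endfacet
 facet normal 0.642 -0.555 -0.528
  outer loop
   vertex 3.9 2.9 1.0
   vertex 4.9 3.2 1.9
   vertex 4.6 0.0 4.9
  endloop
 endfacet
 facet normal 0.248 0.102 -0.963
  outer loop
   vertex 3.9 2.9 1.0
   vertex 0.5 3.6 0.2
   vertex 3.2 4.6 1.0
  endloop
 endfacet
 facet normal 0.605 0.249 -0.756
  outer loop
   vertex 3.9 2.9 1.0
   vertex 3.2 4.6 1.0
   vertex 4.9 3.2 1.9
  endloop
 endfacet
 facet normal 0.078 -0.561 -0.824
  outer loop
   vertex 0.8 1.0 2.0
   vertex 0.5 3.6 0.2
   vertex 3.9 2.9 1.0
  endloop
 endfacet
 facet normal 0.265 -0.751 -0.606
  outer loop
   vertex 0.8 1.0 2.0
   vertex 3.9 2.9 1.0
   vertex 4.6 0.0 4.9
  endloop
 endfacet
 facet normal -0.972 0.047 0.230
  outer loop
   vertex 0.8 1.0 2.0
   vertex 1.3 4.0 3.5
   vertex 0.5 3.6 0.2
  endloop
 endfacet
 facet normal -0.628 -0.262 0.733
  outer loop
   vertex 0.8 1.0 2.0
   vertex 4.6 0.0 4.9
   vertex 1.3 4.0 3.5
  endloop
 endfacet
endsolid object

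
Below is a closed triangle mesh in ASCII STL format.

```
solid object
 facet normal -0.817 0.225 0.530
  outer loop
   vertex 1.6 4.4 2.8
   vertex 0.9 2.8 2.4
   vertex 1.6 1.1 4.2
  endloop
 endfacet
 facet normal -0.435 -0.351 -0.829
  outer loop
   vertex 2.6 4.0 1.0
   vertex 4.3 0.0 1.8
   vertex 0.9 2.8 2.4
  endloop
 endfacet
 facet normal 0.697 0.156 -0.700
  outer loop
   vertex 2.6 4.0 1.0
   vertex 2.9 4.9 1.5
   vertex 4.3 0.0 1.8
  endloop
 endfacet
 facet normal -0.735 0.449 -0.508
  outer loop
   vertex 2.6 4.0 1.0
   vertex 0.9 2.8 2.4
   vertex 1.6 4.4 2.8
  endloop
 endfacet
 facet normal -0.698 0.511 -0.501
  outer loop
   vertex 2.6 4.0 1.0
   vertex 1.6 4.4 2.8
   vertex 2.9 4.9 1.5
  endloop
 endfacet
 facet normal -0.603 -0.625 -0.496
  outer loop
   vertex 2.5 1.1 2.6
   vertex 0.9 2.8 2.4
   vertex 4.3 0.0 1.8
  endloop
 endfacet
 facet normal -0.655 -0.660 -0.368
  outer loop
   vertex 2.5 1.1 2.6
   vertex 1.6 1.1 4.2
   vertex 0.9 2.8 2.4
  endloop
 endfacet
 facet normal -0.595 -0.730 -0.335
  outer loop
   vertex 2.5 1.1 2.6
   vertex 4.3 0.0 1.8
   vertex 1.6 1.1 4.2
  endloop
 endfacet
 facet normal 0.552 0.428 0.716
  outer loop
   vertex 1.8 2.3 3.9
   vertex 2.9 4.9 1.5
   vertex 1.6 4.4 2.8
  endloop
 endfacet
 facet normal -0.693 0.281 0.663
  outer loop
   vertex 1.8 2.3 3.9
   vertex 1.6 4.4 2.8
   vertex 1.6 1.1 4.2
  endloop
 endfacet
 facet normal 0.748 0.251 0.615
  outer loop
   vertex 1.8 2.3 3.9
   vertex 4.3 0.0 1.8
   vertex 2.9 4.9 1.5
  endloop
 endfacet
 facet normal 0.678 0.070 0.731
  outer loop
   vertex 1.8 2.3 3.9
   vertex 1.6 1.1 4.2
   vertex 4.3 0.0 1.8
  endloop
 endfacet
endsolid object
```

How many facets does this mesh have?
12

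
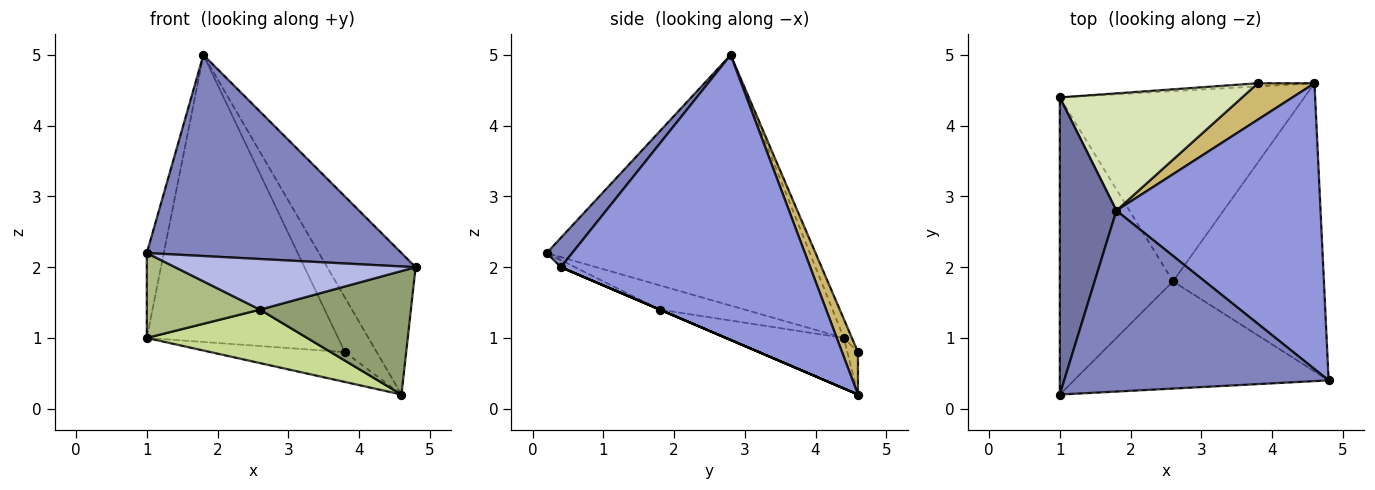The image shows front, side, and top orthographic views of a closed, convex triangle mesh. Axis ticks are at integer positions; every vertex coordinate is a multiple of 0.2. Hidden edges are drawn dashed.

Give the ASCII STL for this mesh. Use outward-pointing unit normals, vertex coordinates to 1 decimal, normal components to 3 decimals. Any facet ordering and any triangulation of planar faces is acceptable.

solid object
 facet normal -0.974 0.063 0.220
  outer loop
   vertex 1.8 2.8 5.0
   vertex 1.0 4.4 1.0
   vertex 1.0 0.2 2.2
  endloop
 endfacet
 facet normal 0.074 -0.741 0.667
  outer loop
   vertex 1.8 2.8 5.0
   vertex 1.0 0.2 2.2
   vertex 4.8 0.4 2.0
  endloop
 endfacet
 facet normal 0.781 0.277 0.560
  outer loop
   vertex 4.6 4.6 0.2
   vertex 1.8 2.8 5.0
   vertex 4.8 0.4 2.0
  endloop
 endfacet
 facet normal -0.025 -0.427 -0.904
  outer loop
   vertex 2.6 1.8 1.4
   vertex 4.8 0.4 2.0
   vertex 1.0 0.2 2.2
  endloop
 endfacet
 facet normal 0.000 -0.394 -0.919
  outer loop
   vertex 2.6 1.8 1.4
   vertex 4.6 4.6 0.2
   vertex 4.8 0.4 2.0
  endloop
 endfacet
 facet normal -0.202 -0.269 -0.942
  outer loop
   vertex 2.6 1.8 1.4
   vertex 1.0 0.2 2.2
   vertex 1.0 4.4 1.0
  endloop
 endfacet
 facet normal -0.195 -0.265 -0.944
  outer loop
   vertex 2.6 1.8 1.4
   vertex 1.0 4.4 1.0
   vertex 4.6 4.6 0.2
  endloop
 endfacet
 facet normal -0.039 0.925 0.378
  outer loop
   vertex 3.8 4.6 0.8
   vertex 1.0 4.4 1.0
   vertex 1.8 2.8 5.0
  endloop
 endfacet
 facet normal -0.078 0.991 -0.104
  outer loop
   vertex 3.8 4.6 0.8
   vertex 4.6 4.6 0.2
   vertex 1.0 4.4 1.0
  endloop
 endfacet
 facet normal 0.384 0.768 0.512
  outer loop
   vertex 3.8 4.6 0.8
   vertex 1.8 2.8 5.0
   vertex 4.6 4.6 0.2
  endloop
 endfacet
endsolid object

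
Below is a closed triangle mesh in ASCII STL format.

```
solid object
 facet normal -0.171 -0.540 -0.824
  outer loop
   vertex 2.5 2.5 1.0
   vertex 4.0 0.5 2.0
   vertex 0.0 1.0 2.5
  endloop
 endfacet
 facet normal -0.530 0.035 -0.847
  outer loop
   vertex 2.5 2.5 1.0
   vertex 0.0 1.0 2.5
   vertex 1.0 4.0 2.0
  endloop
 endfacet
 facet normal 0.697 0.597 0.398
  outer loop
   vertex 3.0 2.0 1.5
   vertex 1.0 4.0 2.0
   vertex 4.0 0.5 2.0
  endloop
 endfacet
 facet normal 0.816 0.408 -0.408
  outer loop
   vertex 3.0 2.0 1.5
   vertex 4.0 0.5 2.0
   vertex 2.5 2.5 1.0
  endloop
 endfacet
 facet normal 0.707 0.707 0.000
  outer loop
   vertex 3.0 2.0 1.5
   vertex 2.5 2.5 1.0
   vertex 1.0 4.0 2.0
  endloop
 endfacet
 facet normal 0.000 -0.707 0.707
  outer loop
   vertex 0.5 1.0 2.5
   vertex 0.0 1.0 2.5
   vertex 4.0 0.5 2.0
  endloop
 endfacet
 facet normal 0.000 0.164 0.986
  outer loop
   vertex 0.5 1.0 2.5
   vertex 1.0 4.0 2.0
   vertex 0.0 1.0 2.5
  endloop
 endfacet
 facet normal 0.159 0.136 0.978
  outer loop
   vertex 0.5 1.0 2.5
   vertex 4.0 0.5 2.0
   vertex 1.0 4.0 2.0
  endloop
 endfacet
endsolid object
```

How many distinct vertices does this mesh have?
6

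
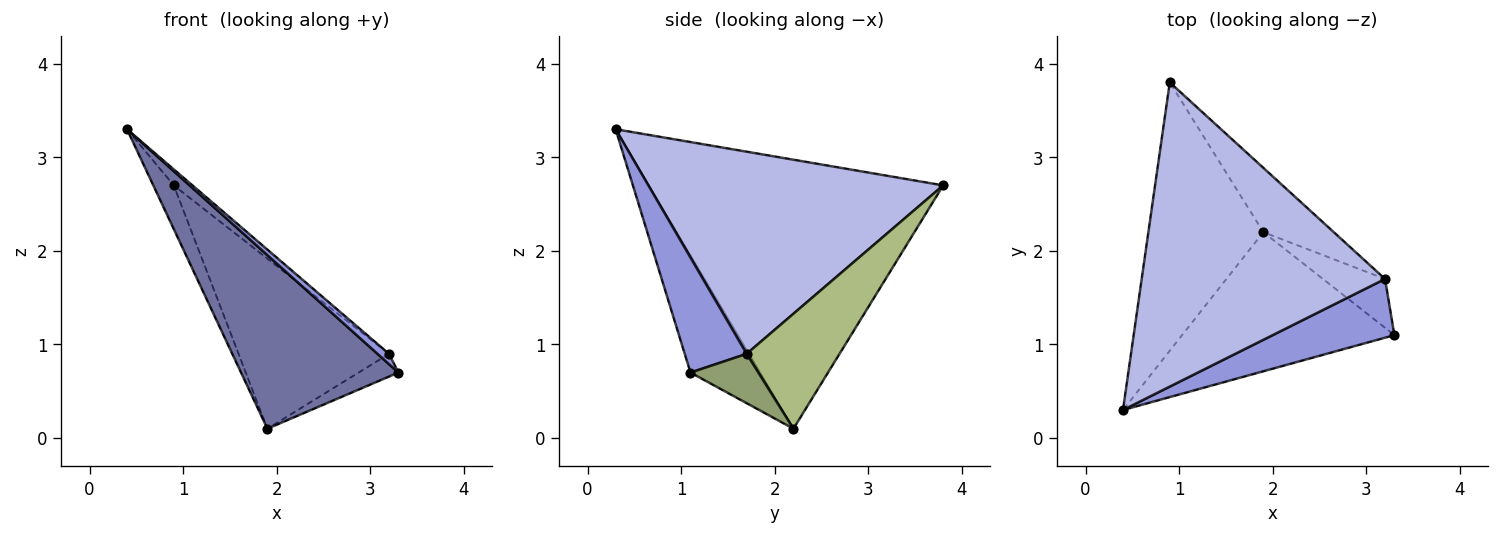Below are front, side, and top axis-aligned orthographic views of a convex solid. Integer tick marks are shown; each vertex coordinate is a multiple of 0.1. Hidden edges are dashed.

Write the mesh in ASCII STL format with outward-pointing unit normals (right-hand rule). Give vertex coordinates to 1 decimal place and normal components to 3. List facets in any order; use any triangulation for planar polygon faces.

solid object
 facet normal -0.326 -0.738 -0.591
  outer loop
   vertex 1.9 2.2 0.1
   vertex 3.3 1.1 0.7
   vertex 0.4 0.3 3.3
  endloop
 endfacet
 facet normal -0.918 0.064 -0.392
  outer loop
   vertex 1.9 2.2 0.1
   vertex 0.4 0.3 3.3
   vertex 0.9 3.8 2.7
  endloop
 endfacet
 facet normal 0.681 -0.127 0.721
  outer loop
   vertex 3.2 1.7 0.9
   vertex 0.4 0.3 3.3
   vertex 3.3 1.1 0.7
  endloop
 endfacet
 facet normal 0.638 0.041 0.769
  outer loop
   vertex 3.2 1.7 0.9
   vertex 0.9 3.8 2.7
   vertex 0.4 0.3 3.3
  endloop
 endfacet
 facet normal 0.584 0.343 -0.736
  outer loop
   vertex 3.2 1.7 0.9
   vertex 3.3 1.1 0.7
   vertex 1.9 2.2 0.1
  endloop
 endfacet
 facet normal 0.500 0.810 -0.306
  outer loop
   vertex 3.2 1.7 0.9
   vertex 1.9 2.2 0.1
   vertex 0.9 3.8 2.7
  endloop
 endfacet
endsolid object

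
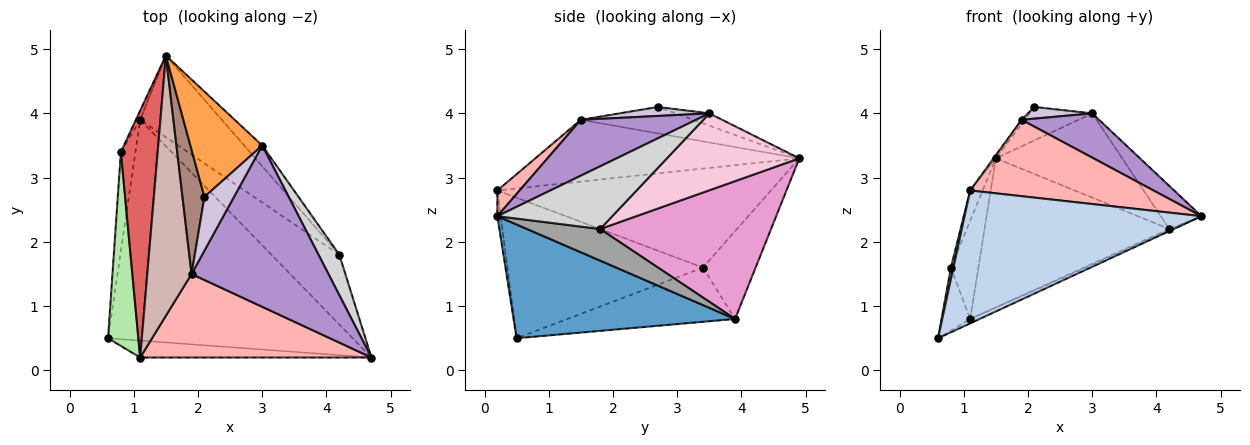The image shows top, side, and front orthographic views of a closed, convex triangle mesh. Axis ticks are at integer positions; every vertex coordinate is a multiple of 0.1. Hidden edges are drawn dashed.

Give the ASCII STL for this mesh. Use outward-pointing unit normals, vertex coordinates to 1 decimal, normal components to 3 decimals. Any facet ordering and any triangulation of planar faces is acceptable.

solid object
 facet normal 0.421 0.018 -0.907
  outer loop
   vertex 1.1 3.9 0.8
   vertex 4.7 0.2 2.4
   vertex 0.6 0.5 0.5
  endloop
 endfacet
 facet normal -0.014 -0.992 -0.126
  outer loop
   vertex 1.1 0.2 2.8
   vertex 0.6 0.5 0.5
   vertex 4.7 0.2 2.4
  endloop
 endfacet
 facet normal -0.161 0.298 0.941
  outer loop
   vertex 3.0 3.5 4.0
   vertex 1.5 4.9 3.3
   vertex 2.1 2.7 4.1
  endloop
 endfacet
 facet normal -0.953 0.163 -0.256
  outer loop
   vertex 0.8 3.4 1.6
   vertex 1.1 3.9 0.8
   vertex 0.6 0.5 0.5
  endloop
 endfacet
 facet normal -0.886 0.462 -0.043
  outer loop
   vertex 0.8 3.4 1.6
   vertex 1.5 4.9 3.3
   vertex 1.1 3.9 0.8
  endloop
 endfacet
 facet normal -0.977 -0.013 0.211
  outer loop
   vertex 0.8 3.4 1.6
   vertex 0.6 0.5 0.5
   vertex 1.1 0.2 2.8
  endloop
 endfacet
 facet normal -0.937 0.043 0.348
  outer loop
   vertex 0.8 3.4 1.6
   vertex 1.1 0.2 2.8
   vertex 1.5 4.9 3.3
  endloop
 endfacet
 facet normal 0.082 -0.673 0.735
  outer loop
   vertex 1.9 1.5 3.9
   vertex 1.1 0.2 2.8
   vertex 4.7 0.2 2.4
  endloop
 endfacet
 facet normal 0.366 -0.246 0.897
  outer loop
   vertex 1.9 1.5 3.9
   vertex 4.7 0.2 2.4
   vertex 3.0 3.5 4.0
  endloop
 endfacet
 facet normal 0.285 -0.204 0.937
  outer loop
   vertex 1.9 1.5 3.9
   vertex 3.0 3.5 4.0
   vertex 2.1 2.7 4.1
  endloop
 endfacet
 facet normal -0.770 0.022 0.638
  outer loop
   vertex 1.9 1.5 3.9
   vertex 2.1 2.7 4.1
   vertex 1.5 4.9 3.3
  endloop
 endfacet
 facet normal -0.813 0.007 0.583
  outer loop
   vertex 1.9 1.5 3.9
   vertex 1.5 4.9 3.3
   vertex 1.1 0.2 2.8
  endloop
 endfacet
 facet normal 0.630 0.681 -0.373
  outer loop
   vertex 4.2 1.8 2.2
   vertex 1.1 3.9 0.8
   vertex 1.5 4.9 3.3
  endloop
 endfacet
 facet normal 0.713 0.681 -0.167
  outer loop
   vertex 4.2 1.8 2.2
   vertex 1.5 4.9 3.3
   vertex 3.0 3.5 4.0
  endloop
 endfacet
 facet normal 0.422 0.019 -0.906
  outer loop
   vertex 4.2 1.8 2.2
   vertex 4.7 0.2 2.4
   vertex 1.1 3.9 0.8
  endloop
 endfacet
 facet normal 0.900 0.318 0.299
  outer loop
   vertex 4.2 1.8 2.2
   vertex 3.0 3.5 4.0
   vertex 4.7 0.2 2.4
  endloop
 endfacet
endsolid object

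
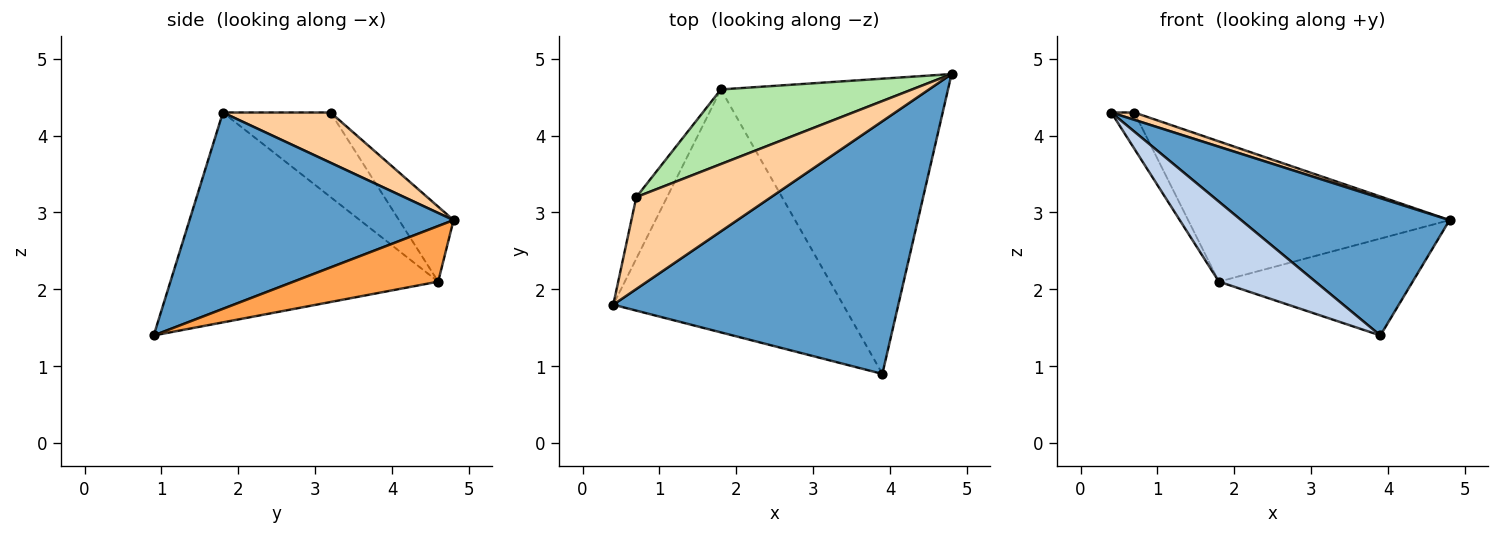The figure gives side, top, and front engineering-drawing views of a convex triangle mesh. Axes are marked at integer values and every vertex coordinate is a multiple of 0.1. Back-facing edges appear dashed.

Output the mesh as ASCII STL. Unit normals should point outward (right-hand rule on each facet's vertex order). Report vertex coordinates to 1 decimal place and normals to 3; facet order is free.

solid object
 facet normal 0.518 -0.409 0.752
  outer loop
   vertex 3.9 0.9 1.4
   vertex 4.8 4.8 2.9
   vertex 0.4 1.8 4.3
  endloop
 endfacet
 facet normal -0.655 -0.236 -0.718
  outer loop
   vertex 1.8 4.6 2.1
   vertex 3.9 0.9 1.4
   vertex 0.4 1.8 4.3
  endloop
 endfacet
 facet normal 0.227 0.304 -0.925
  outer loop
   vertex 1.8 4.6 2.1
   vertex 4.8 4.8 2.9
   vertex 3.9 0.9 1.4
  endloop
 endfacet
 facet normal 0.348 -0.075 0.934
  outer loop
   vertex 0.7 3.2 4.3
   vertex 0.4 1.8 4.3
   vertex 4.8 4.8 2.9
  endloop
 endfacet
 facet normal -0.921 0.197 -0.335
  outer loop
   vertex 0.7 3.2 4.3
   vertex 1.8 4.6 2.1
   vertex 0.4 1.8 4.3
  endloop
 endfacet
 facet normal -0.181 0.868 0.462
  outer loop
   vertex 0.7 3.2 4.3
   vertex 4.8 4.8 2.9
   vertex 1.8 4.6 2.1
  endloop
 endfacet
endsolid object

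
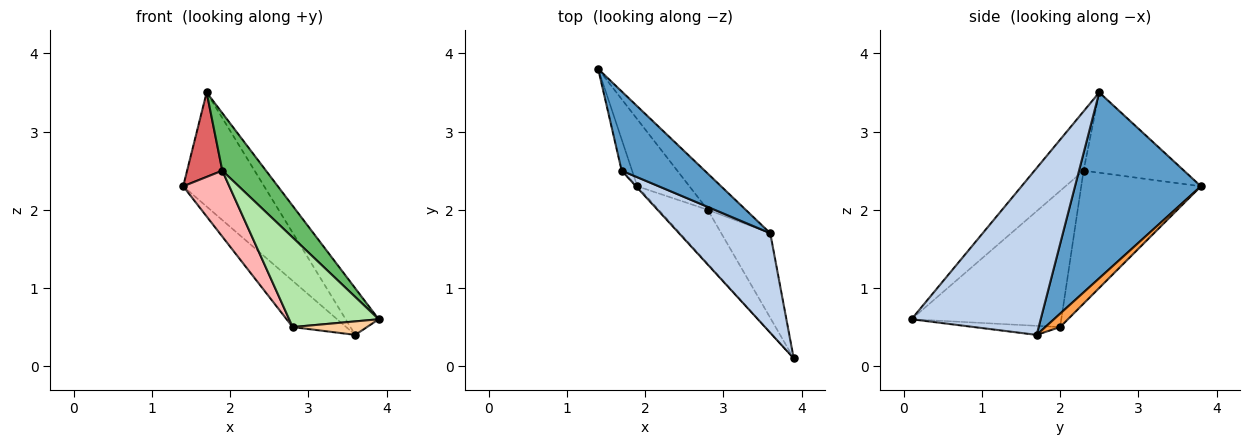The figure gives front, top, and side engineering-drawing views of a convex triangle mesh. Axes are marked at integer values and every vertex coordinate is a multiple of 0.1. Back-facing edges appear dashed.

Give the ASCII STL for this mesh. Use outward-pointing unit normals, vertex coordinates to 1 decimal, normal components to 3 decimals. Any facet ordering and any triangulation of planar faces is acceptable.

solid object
 facet normal 0.787 0.506 0.352
  outer loop
   vertex 1.7 2.5 3.5
   vertex 3.6 1.7 0.4
   vertex 1.4 3.8 2.3
  endloop
 endfacet
 facet normal 0.856 0.219 0.468
  outer loop
   vertex 1.7 2.5 3.5
   vertex 3.9 0.1 0.6
   vertex 3.6 1.7 0.4
  endloop
 endfacet
 facet normal 0.213 0.769 -0.603
  outer loop
   vertex 2.8 2.0 0.5
   vertex 1.4 3.8 2.3
   vertex 3.6 1.7 0.4
  endloop
 endfacet
 facet normal -0.180 -0.155 -0.971
  outer loop
   vertex 2.8 2.0 0.5
   vertex 3.6 1.7 0.4
   vertex 3.9 0.1 0.6
  endloop
 endfacet
 facet normal -0.747 -0.665 -0.016
  outer loop
   vertex 1.9 2.3 2.5
   vertex 3.9 0.1 0.6
   vertex 1.7 2.5 3.5
  endloop
 endfacet
 facet normal -0.820 -0.490 -0.295
  outer loop
   vertex 1.9 2.3 2.5
   vertex 2.8 2.0 0.5
   vertex 3.9 0.1 0.6
  endloop
 endfacet
 facet normal -0.937 -0.328 -0.122
  outer loop
   vertex 1.9 2.3 2.5
   vertex 1.7 2.5 3.5
   vertex 1.4 3.8 2.3
  endloop
 endfacet
 facet normal -0.876 -0.338 -0.344
  outer loop
   vertex 1.9 2.3 2.5
   vertex 1.4 3.8 2.3
   vertex 2.8 2.0 0.5
  endloop
 endfacet
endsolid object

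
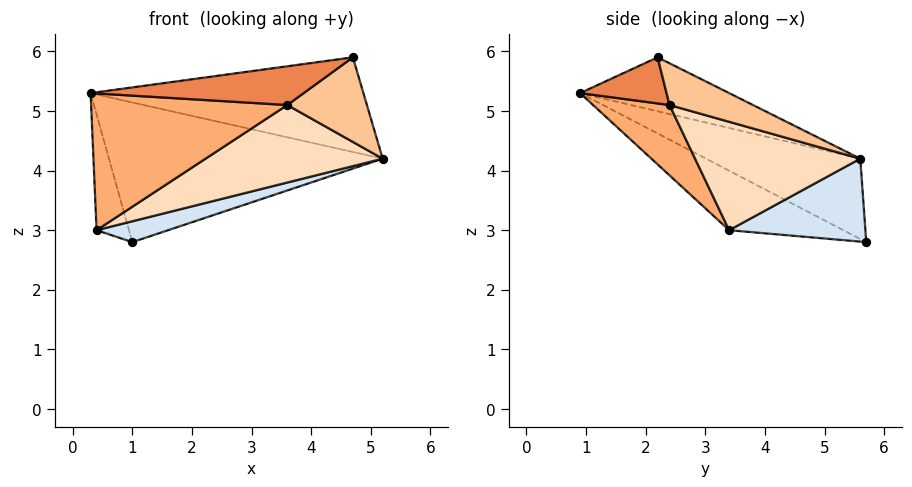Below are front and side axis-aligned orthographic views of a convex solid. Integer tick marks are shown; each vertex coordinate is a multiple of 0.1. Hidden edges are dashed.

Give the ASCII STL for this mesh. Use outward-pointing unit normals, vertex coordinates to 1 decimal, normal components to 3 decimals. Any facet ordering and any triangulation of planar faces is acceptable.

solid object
 facet normal -0.268 0.475 0.838
  outer loop
   vertex 1.0 5.7 2.8
   vertex 0.3 0.9 5.3
   vertex 5.2 5.6 4.2
  endloop
 endfacet
 facet normal -0.252 0.462 0.850
  outer loop
   vertex 4.7 2.2 5.9
   vertex 5.2 5.6 4.2
   vertex 0.3 0.9 5.3
  endloop
 endfacet
 facet normal -0.932 0.265 0.247
  outer loop
   vertex 0.4 3.4 3.0
   vertex 0.3 0.9 5.3
   vertex 1.0 5.7 2.8
  endloop
 endfacet
 facet normal 0.309 -0.162 -0.937
  outer loop
   vertex 0.4 3.4 3.0
   vertex 1.0 5.7 2.8
   vertex 5.2 5.6 4.2
  endloop
 endfacet
 facet normal 0.301 -0.742 -0.599
  outer loop
   vertex 3.6 2.4 5.1
   vertex 4.7 2.2 5.9
   vertex 0.3 0.9 5.3
  endloop
 endfacet
 facet normal 0.257 -0.660 -0.706
  outer loop
   vertex 3.6 2.4 5.1
   vertex 0.3 0.9 5.3
   vertex 0.4 3.4 3.0
  endloop
 endfacet
 facet normal 0.471 -0.449 -0.759
  outer loop
   vertex 3.6 2.4 5.1
   vertex 5.2 5.6 4.2
   vertex 4.7 2.2 5.9
  endloop
 endfacet
 facet normal 0.399 -0.428 -0.811
  outer loop
   vertex 3.6 2.4 5.1
   vertex 0.4 3.4 3.0
   vertex 5.2 5.6 4.2
  endloop
 endfacet
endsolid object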